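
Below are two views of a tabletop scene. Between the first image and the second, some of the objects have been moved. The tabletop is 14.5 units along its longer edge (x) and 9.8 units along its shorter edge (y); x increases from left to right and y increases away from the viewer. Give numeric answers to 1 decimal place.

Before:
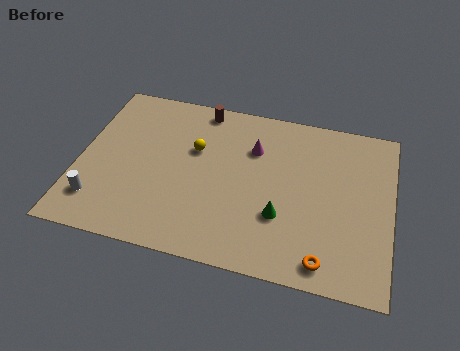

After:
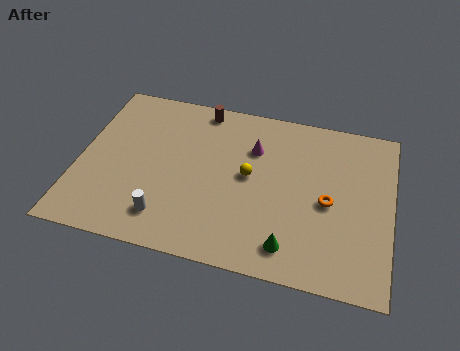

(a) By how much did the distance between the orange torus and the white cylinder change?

-2.8

The distance was about 10.5 in the first image and 7.7 in the second, so they moved 2.8 units closer together.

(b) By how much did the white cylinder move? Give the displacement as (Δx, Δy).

(3.2, -0.2)

From the two frames, the white cylinder sits at roughly (1.1, 2.1) before and (4.3, 1.9) after.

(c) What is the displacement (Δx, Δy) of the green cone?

(0.5, -1.6)

From the two frames, the green cone sits at roughly (9.5, 3.2) before and (10.0, 1.6) after.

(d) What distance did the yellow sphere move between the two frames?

2.8

From (5.3, 6.2) to (7.9, 5.2), the yellow sphere covered √(2.6² + 1.0²) ≈ 2.8 units.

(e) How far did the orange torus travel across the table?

3.3

The orange torus was near (11.6, 1.2) before and (11.6, 4.5) after, so it travelled √(0.0² + 3.3²) ≈ 3.3 units.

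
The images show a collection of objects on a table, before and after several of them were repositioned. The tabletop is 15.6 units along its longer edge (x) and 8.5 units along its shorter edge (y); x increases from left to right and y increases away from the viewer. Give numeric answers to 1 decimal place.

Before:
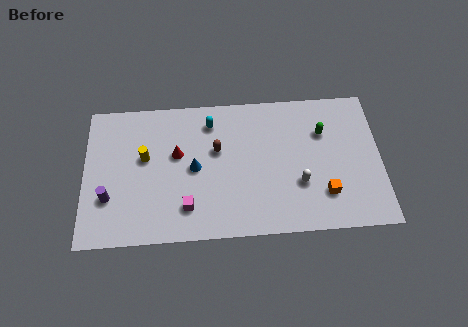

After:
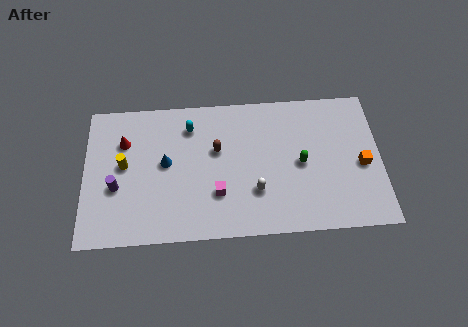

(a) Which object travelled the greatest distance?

the red cone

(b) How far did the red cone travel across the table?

2.9

The red cone was near (4.9, 5.1) before and (2.1, 6.0) after, so it travelled √(2.8² + 0.9²) ≈ 2.9 units.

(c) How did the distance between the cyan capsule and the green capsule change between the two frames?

+0.4

Before: roughly 6.0 units apart; after: 6.4. That's 0.4 units further apart.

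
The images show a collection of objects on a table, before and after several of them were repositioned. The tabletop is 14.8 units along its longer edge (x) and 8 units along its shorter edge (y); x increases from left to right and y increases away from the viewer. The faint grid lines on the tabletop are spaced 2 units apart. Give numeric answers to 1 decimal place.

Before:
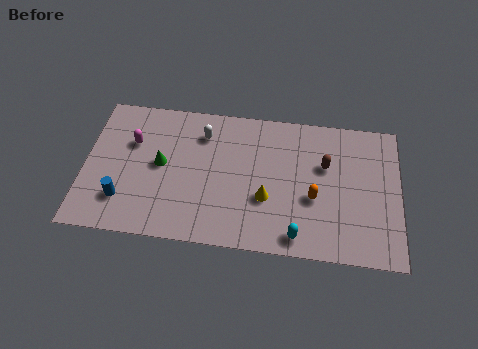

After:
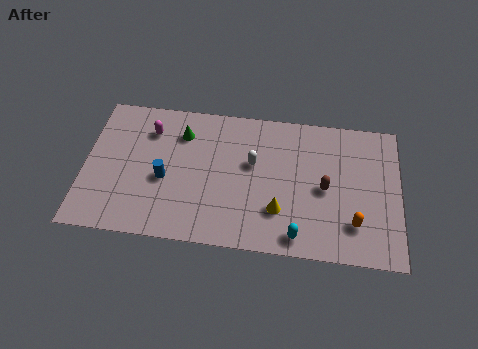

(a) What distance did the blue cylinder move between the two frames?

2.4

The blue cylinder was near (1.9, 2.0) before and (3.8, 3.4) after, so it travelled √(1.9² + 1.4²) ≈ 2.4 units.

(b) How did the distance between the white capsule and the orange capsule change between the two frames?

-0.5

Before: roughly 6.1 units apart; after: 5.6. That's 0.5 units closer together.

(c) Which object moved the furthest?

the white capsule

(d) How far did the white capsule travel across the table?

2.8

From (5.5, 6.2) to (7.9, 4.8), the white capsule covered √(2.4² + 1.4²) ≈ 2.8 units.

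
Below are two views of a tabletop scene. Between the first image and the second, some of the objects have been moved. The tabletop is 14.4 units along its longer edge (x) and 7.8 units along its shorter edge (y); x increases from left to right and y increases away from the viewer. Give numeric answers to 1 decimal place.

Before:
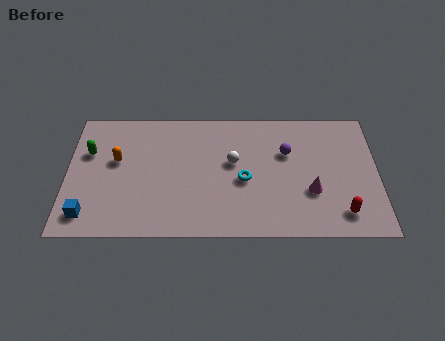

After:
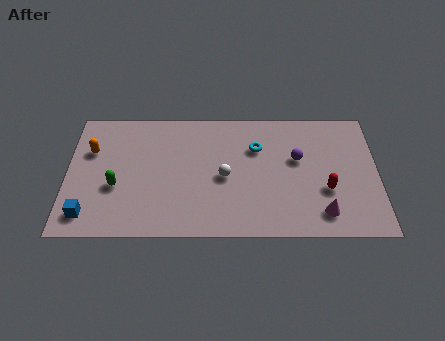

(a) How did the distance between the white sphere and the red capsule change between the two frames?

-1.1

Before: roughly 5.9 units apart; after: 4.8. That's 1.1 units closer together.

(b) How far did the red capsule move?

1.6

The red capsule moved from about (12.7, 1.4) to (12.0, 2.8), a distance of √(0.7² + 1.4²) ≈ 1.6.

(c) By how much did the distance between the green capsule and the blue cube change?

-1.7

They were about 3.8 units apart before and 2.1 after — 1.7 units closer together.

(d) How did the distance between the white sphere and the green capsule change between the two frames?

-1.7

The distance was about 6.7 in the first image and 5.0 in the second, so they moved 1.7 units closer together.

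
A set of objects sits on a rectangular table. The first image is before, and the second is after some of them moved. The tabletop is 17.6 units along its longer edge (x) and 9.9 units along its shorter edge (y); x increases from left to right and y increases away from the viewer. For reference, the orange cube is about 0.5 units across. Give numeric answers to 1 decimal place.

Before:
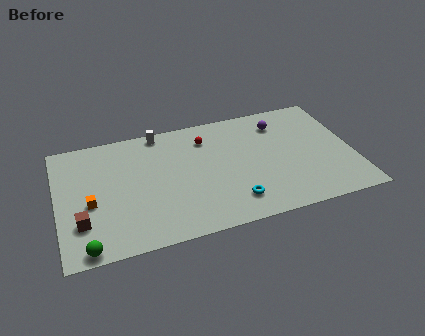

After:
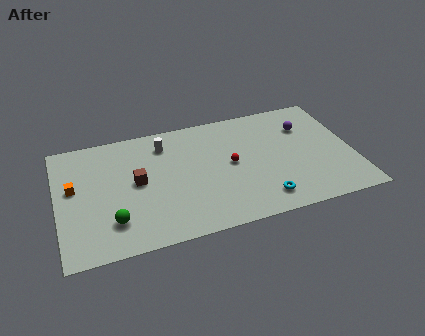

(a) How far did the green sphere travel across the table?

2.3

The green sphere moved from about (1.5, 0.8) to (3.1, 2.4), a distance of √(1.6² + 1.6²) ≈ 2.3.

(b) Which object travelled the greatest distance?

the brown cube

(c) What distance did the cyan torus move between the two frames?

1.7

The cyan torus was near (10.2, 2.0) before and (11.9, 1.7) after, so it travelled √(1.7² + 0.3²) ≈ 1.7 units.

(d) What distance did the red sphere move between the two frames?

2.9

The red sphere moved from about (9.0, 7.7) to (10.3, 5.1), a distance of √(1.3² + 2.6²) ≈ 2.9.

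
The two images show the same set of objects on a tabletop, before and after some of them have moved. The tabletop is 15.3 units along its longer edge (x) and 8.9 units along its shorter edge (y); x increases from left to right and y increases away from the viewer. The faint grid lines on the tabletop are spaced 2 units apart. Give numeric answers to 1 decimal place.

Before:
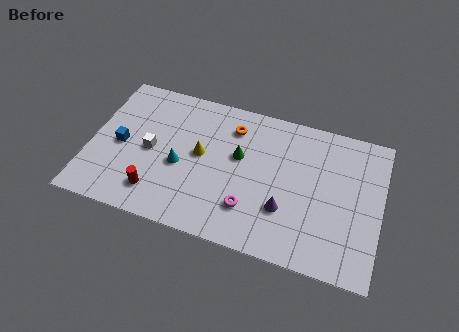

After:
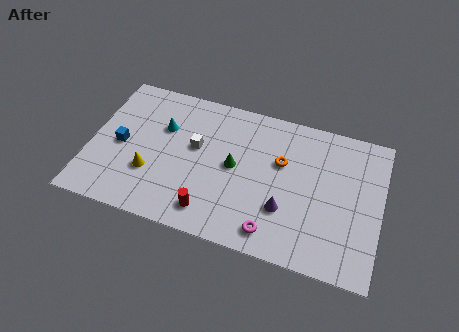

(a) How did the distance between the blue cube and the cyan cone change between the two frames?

-0.5

The distance was about 3.2 in the first image and 2.7 in the second, so they moved 0.5 units closer together.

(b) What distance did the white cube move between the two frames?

2.5

The white cube moved from about (3.2, 4.3) to (5.5, 5.2), a distance of √(2.3² + 0.9²) ≈ 2.5.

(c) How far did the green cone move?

0.7

From (7.8, 5.3) to (7.6, 4.6), the green cone covered √(0.2² + 0.7²) ≈ 0.7 units.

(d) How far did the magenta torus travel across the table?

1.6

The magenta torus was near (8.6, 2.3) before and (9.9, 1.3) after, so it travelled √(1.3² + 1.0²) ≈ 1.6 units.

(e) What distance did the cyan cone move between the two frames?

2.4

The cyan cone was near (4.8, 3.8) before and (3.7, 5.9) after, so it travelled √(1.1² + 2.1²) ≈ 2.4 units.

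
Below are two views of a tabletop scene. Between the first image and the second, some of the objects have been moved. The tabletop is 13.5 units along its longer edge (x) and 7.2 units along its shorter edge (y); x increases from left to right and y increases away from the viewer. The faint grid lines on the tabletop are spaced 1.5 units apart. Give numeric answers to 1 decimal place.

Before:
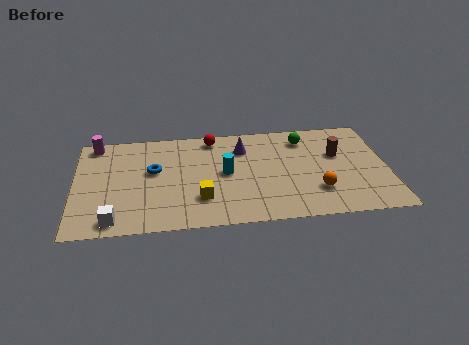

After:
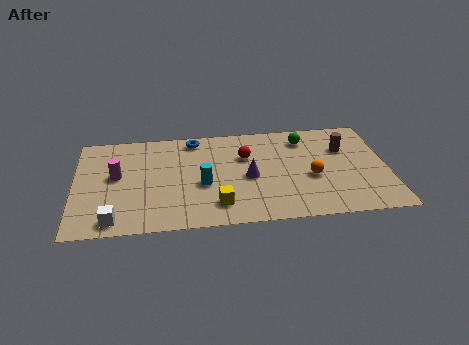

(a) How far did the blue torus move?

2.8

The blue torus moved from about (3.4, 4.2) to (5.2, 6.3), a distance of √(1.8² + 2.1²) ≈ 2.8.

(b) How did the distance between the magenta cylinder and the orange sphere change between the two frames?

-2.0

The distance was about 10.5 in the first image and 8.5 in the second, so they moved 2.0 units closer together.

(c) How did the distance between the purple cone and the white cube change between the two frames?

-0.9

They were about 7.2 units apart before and 6.3 after — 0.9 units closer together.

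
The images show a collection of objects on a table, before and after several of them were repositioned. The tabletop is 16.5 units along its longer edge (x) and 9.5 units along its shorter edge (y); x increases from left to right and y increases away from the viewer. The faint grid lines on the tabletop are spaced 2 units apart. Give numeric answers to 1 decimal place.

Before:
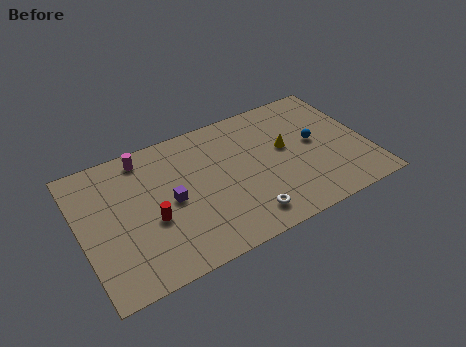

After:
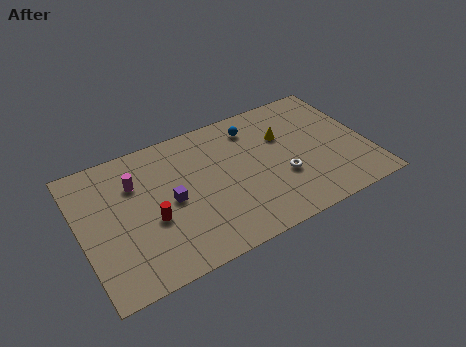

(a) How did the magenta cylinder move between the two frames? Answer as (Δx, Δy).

(-0.7, -1.6)

The magenta cylinder was at about (4.0, 8.3) and moved to about (3.3, 6.7).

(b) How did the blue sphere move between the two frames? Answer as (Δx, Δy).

(-3.3, 2.6)

The blue sphere started near (13.6, 5.1) and ended near (10.3, 7.7).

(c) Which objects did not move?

the purple cube and the red cylinder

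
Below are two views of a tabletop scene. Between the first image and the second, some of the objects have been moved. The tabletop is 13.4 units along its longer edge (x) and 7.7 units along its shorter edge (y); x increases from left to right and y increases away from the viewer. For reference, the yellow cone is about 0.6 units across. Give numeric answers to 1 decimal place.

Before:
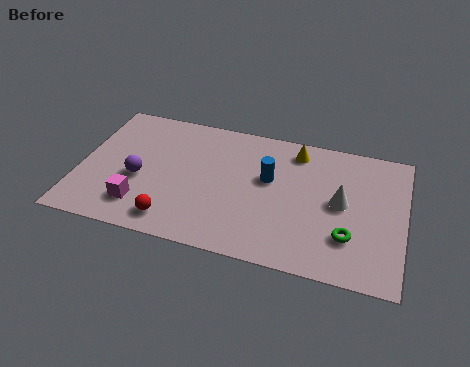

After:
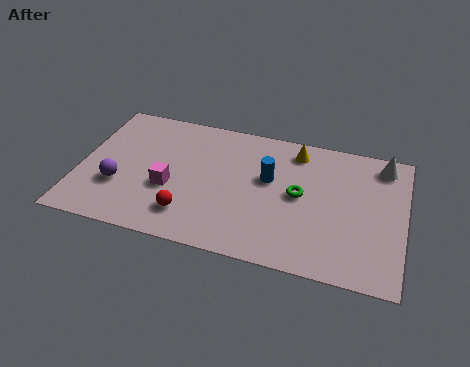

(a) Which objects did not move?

the blue cylinder and the yellow cone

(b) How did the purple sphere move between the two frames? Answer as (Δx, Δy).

(-0.8, -0.6)

The purple sphere started near (2.5, 3.2) and ended near (1.7, 2.6).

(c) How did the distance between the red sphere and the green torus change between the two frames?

-2.2

Before: roughly 7.2 units apart; after: 5.0. That's 2.2 units closer together.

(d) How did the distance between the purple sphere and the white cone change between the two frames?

+3.1

Before: roughly 8.3 units apart; after: 11.4. That's 3.1 units further apart.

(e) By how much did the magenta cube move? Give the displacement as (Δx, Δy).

(1.1, 1.3)

The magenta cube started near (2.7, 1.7) and ended near (3.8, 3.0).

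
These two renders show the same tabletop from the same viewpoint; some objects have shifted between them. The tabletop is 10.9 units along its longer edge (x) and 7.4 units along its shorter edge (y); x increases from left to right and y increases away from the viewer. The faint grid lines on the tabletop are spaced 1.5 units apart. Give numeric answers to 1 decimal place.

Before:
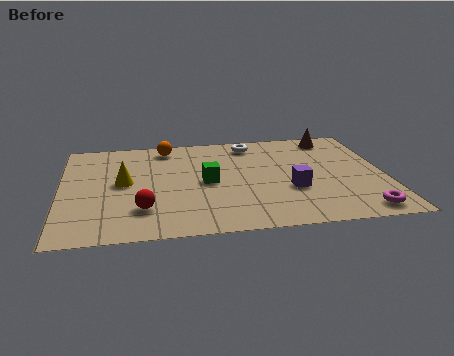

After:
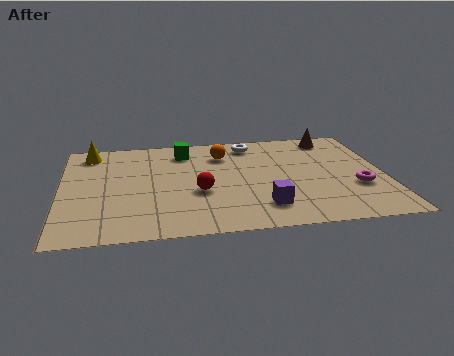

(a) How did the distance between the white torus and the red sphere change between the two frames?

-1.9

The distance was about 5.8 in the first image and 3.9 in the second, so they moved 1.9 units closer together.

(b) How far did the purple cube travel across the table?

1.5

The purple cube was near (7.7, 2.7) before and (6.7, 1.6) after, so it travelled √(1.0² + 1.1²) ≈ 1.5 units.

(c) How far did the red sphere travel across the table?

2.1

The red sphere moved from about (2.7, 1.9) to (4.6, 2.9), a distance of √(1.9² + 1.0²) ≈ 2.1.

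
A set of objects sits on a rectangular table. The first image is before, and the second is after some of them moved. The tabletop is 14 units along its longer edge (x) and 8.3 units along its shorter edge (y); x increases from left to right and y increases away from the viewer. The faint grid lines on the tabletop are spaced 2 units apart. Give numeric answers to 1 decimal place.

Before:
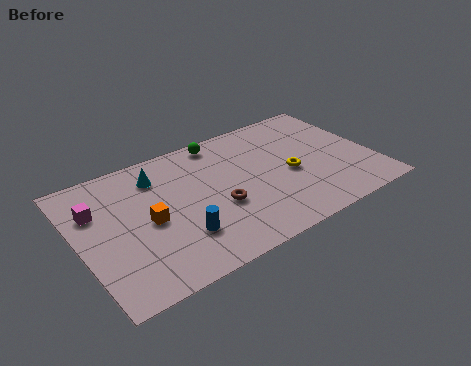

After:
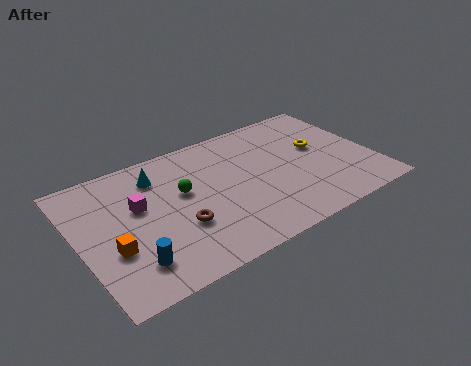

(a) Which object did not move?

the cyan cone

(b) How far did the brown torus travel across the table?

1.9

From (6.4, 3.2) to (4.5, 2.9), the brown torus covered √(1.9² + 0.3²) ≈ 1.9 units.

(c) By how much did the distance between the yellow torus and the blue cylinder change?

+4.2

The distance was about 5.8 in the first image and 10.0 in the second, so they moved 4.2 units further apart.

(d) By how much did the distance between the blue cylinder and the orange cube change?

-0.6

They were about 2.0 units apart before and 1.4 after — 0.6 units closer together.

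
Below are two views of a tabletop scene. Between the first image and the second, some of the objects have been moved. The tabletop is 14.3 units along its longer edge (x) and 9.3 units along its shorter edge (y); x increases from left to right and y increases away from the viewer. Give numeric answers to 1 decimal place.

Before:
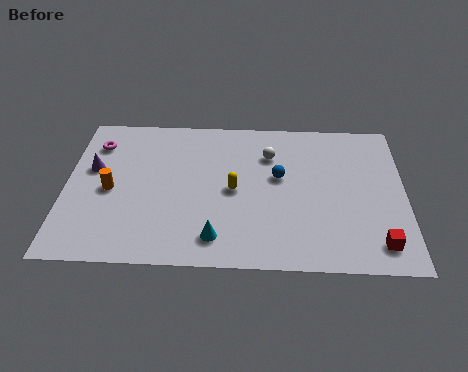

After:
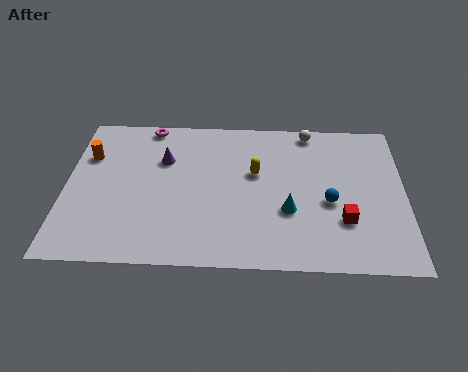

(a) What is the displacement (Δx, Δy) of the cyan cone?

(3.0, 1.7)

From the two frames, the cyan cone sits at roughly (6.4, 1.6) before and (9.4, 3.3) after.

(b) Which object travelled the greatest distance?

the cyan cone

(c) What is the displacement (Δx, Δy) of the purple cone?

(3.0, 0.7)

The purple cone started near (1.1, 5.6) and ended near (4.1, 6.3).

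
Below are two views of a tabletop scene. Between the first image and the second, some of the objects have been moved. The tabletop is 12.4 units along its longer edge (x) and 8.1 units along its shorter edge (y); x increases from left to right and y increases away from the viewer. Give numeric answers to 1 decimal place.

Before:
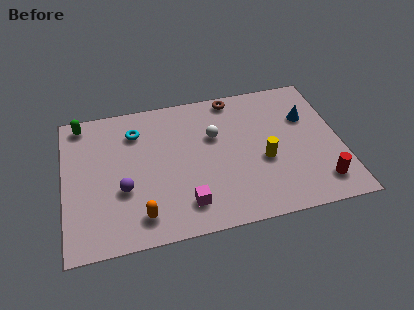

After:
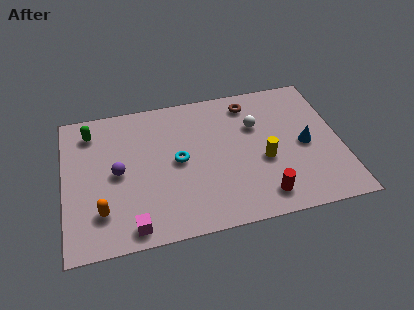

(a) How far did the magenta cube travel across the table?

2.5

From (5.3, 1.6) to (2.9, 0.9), the magenta cube covered √(2.4² + 0.7²) ≈ 2.5 units.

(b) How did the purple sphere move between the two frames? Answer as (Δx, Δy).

(-0.2, 1.0)

The purple sphere started near (2.6, 3.0) and ended near (2.4, 4.0).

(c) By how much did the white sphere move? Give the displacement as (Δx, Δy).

(1.9, 0.2)

The white sphere started near (6.8, 5.2) and ended near (8.7, 5.4).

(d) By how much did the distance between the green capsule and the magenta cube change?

-1.2

They were about 7.1 units apart before and 5.9 after — 1.2 units closer together.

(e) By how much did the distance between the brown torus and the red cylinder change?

-1.3

Before: roughly 6.8 units apart; after: 5.5. That's 1.3 units closer together.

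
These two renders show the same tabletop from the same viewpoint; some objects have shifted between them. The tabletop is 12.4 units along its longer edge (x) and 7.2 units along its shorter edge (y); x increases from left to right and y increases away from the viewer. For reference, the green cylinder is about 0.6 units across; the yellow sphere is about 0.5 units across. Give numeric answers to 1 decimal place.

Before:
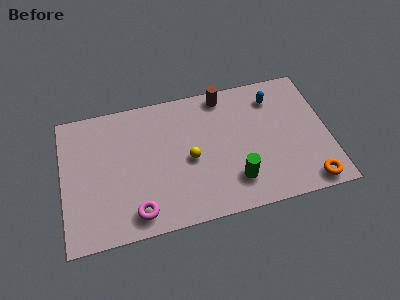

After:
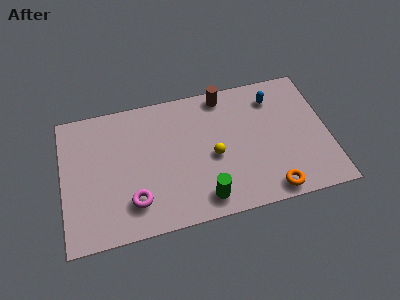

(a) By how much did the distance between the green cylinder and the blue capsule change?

+1.3

The distance was about 4.5 in the first image and 5.8 in the second, so they moved 1.3 units further apart.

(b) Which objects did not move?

the brown cylinder and the blue capsule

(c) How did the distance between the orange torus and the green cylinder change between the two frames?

-0.4

The distance was about 3.5 in the first image and 3.1 in the second, so they moved 0.4 units closer together.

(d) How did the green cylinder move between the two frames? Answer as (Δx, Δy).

(-1.5, -0.6)

From the two frames, the green cylinder sits at roughly (7.9, 1.7) before and (6.4, 1.1) after.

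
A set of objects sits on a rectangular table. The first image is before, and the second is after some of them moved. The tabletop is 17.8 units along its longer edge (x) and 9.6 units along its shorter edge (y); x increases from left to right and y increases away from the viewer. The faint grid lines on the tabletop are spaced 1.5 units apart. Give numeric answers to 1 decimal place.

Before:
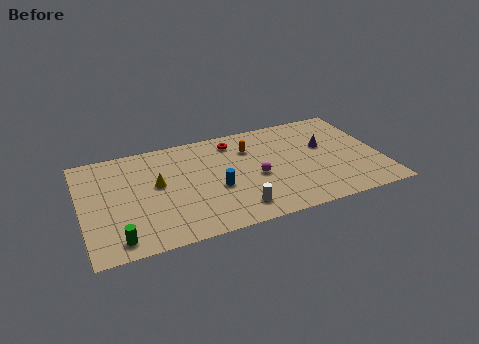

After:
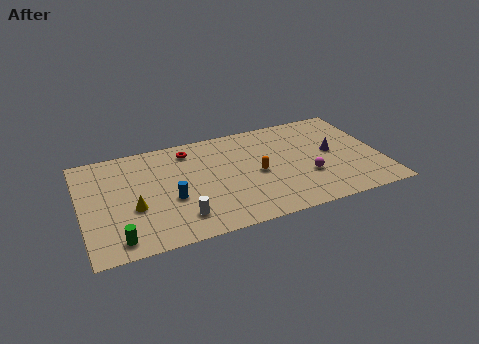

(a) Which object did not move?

the green cylinder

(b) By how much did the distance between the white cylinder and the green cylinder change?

-3.2

They were about 7.0 units apart before and 3.8 after — 3.2 units closer together.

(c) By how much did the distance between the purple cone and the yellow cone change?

+2.0

The distance was about 10.1 in the first image and 12.1 in the second, so they moved 2.0 units further apart.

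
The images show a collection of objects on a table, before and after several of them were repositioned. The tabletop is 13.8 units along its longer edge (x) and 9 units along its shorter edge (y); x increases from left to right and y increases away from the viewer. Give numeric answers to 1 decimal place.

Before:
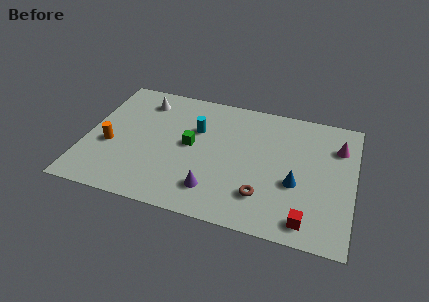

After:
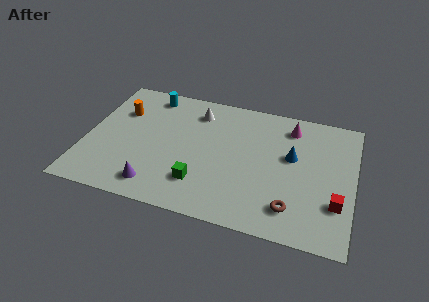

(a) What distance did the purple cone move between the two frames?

2.9

The purple cone was near (6.8, 1.9) before and (3.9, 1.4) after, so it travelled √(2.9² + 0.5²) ≈ 2.9 units.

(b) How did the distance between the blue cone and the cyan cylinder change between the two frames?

+2.2

The distance was about 5.8 in the first image and 8.0 in the second, so they moved 2.2 units further apart.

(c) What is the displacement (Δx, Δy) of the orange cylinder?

(0.3, 2.6)

The orange cylinder started near (1.3, 3.6) and ended near (1.6, 6.2).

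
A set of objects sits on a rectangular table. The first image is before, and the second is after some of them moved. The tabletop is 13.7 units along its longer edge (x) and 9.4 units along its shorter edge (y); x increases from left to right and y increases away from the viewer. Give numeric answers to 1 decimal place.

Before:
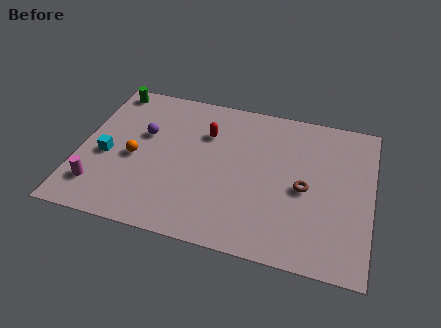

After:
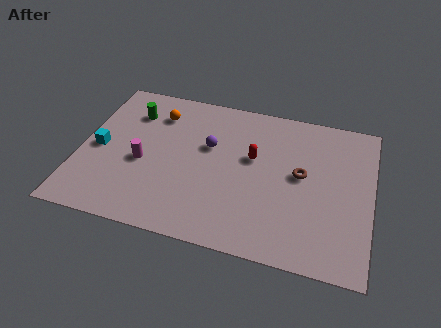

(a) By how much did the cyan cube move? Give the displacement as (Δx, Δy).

(-0.4, 0.4)

The cyan cube started near (1.3, 4.0) and ended near (0.9, 4.4).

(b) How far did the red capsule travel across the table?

2.5

The red capsule moved from about (5.8, 6.6) to (8.1, 5.6), a distance of √(2.3² + 1.0²) ≈ 2.5.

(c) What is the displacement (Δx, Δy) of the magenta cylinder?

(1.9, 2.0)

The magenta cylinder was at about (1.1, 2.0) and moved to about (3.0, 4.0).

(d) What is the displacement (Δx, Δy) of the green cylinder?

(1.2, -1.3)

The green cylinder started near (1.0, 8.4) and ended near (2.2, 7.1).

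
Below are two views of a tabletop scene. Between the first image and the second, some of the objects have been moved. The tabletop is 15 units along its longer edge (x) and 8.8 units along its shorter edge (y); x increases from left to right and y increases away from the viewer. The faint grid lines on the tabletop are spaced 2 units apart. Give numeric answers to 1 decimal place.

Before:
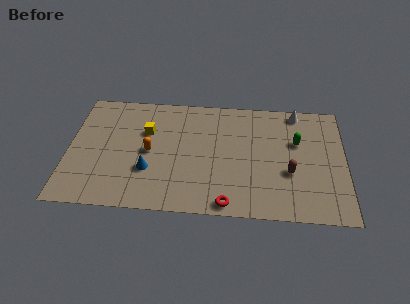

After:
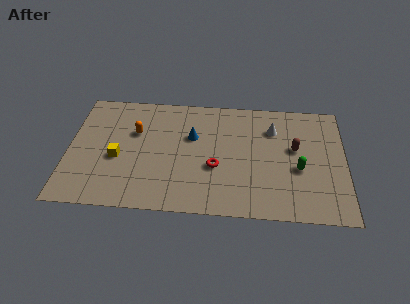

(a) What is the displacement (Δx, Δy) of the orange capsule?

(-0.8, 1.4)

The orange capsule was at about (4.4, 4.3) and moved to about (3.6, 5.7).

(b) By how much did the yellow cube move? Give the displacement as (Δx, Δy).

(-1.5, -2.1)

From the two frames, the yellow cube sits at roughly (4.2, 5.8) before and (2.7, 3.7) after.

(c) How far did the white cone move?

1.9

The white cone was near (12.4, 7.9) before and (11.1, 6.5) after, so it travelled √(1.3² + 1.4²) ≈ 1.9 units.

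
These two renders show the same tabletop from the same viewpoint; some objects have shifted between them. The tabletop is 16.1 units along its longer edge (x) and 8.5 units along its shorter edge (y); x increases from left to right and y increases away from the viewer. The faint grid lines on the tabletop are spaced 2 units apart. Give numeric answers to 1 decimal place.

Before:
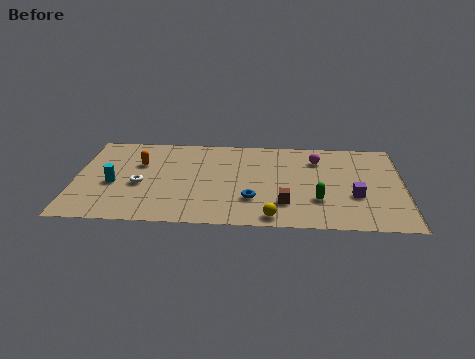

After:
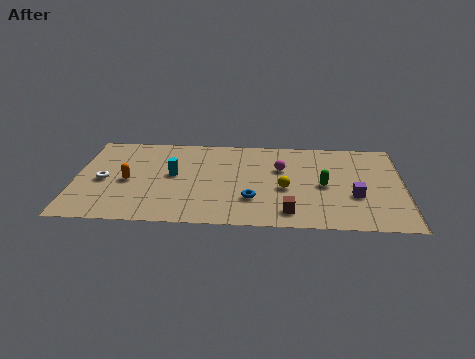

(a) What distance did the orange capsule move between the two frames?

1.8

From (3.1, 5.6) to (2.6, 3.9), the orange capsule covered √(0.5² + 1.7²) ≈ 1.8 units.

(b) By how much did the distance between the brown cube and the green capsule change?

+1.5

They were about 1.6 units apart before and 3.1 after — 1.5 units further apart.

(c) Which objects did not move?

the purple cube and the blue torus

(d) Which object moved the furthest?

the cyan cylinder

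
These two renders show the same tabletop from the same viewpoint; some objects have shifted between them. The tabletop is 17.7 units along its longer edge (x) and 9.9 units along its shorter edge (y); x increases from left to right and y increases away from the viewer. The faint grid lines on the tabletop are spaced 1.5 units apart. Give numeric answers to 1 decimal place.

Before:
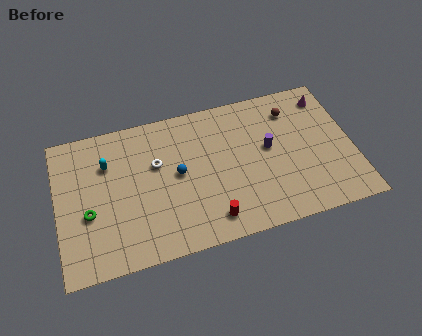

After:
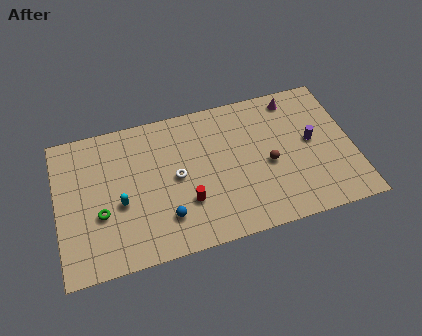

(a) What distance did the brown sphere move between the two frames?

3.8

The brown sphere was near (14.3, 7.8) before and (12.6, 4.4) after, so it travelled √(1.7² + 3.4²) ≈ 3.8 units.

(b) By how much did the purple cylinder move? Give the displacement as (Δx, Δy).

(2.6, -0.2)

The purple cylinder was at about (12.7, 5.5) and moved to about (15.3, 5.3).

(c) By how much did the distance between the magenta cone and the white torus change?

-2.5

Before: roughly 10.7 units apart; after: 8.2. That's 2.5 units closer together.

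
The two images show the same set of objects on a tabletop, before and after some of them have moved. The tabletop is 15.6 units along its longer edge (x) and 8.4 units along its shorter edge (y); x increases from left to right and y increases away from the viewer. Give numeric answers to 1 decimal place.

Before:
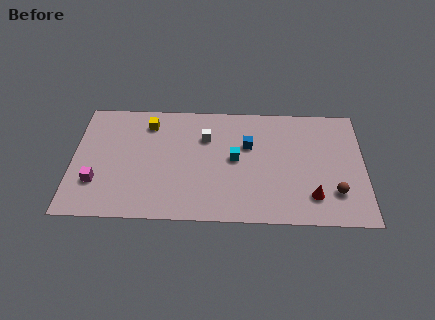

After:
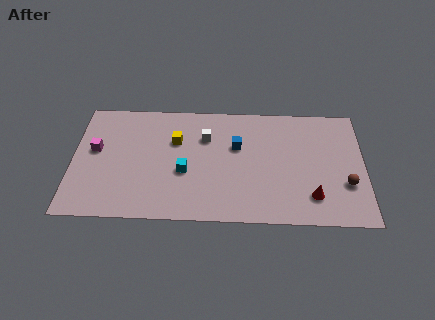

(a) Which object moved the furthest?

the cyan cube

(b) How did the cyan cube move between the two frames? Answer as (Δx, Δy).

(-2.7, -1.0)

The cyan cube was at about (8.7, 4.4) and moved to about (6.0, 3.4).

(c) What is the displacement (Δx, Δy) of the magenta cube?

(-0.1, 2.3)

The magenta cube started near (1.3, 2.5) and ended near (1.2, 4.8).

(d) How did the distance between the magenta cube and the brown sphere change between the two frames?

+0.8

They were about 12.7 units apart before and 13.5 after — 0.8 units further apart.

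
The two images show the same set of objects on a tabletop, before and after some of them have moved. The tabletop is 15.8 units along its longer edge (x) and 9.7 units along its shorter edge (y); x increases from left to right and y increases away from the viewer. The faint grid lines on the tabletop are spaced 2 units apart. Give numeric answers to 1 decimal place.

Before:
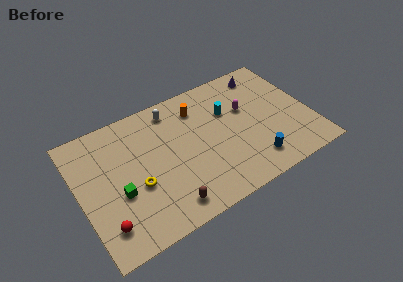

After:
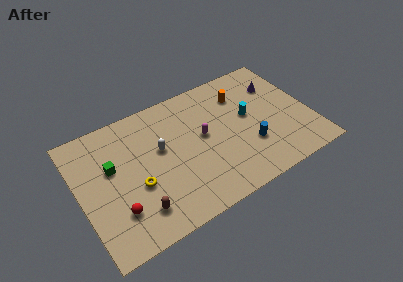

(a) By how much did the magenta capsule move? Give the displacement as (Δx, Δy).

(-3.1, -0.7)

The magenta capsule started near (11.6, 6.0) and ended near (8.5, 5.3).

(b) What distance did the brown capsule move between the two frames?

2.0

From (5.4, 1.4) to (3.5, 2.0), the brown capsule covered √(1.9² + 0.6²) ≈ 2.0 units.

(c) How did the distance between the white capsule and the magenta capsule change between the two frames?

-2.4

Before: roughly 5.3 units apart; after: 2.9. That's 2.4 units closer together.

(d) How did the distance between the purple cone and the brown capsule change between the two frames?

+1.1

The distance was about 10.5 in the first image and 11.6 in the second, so they moved 1.1 units further apart.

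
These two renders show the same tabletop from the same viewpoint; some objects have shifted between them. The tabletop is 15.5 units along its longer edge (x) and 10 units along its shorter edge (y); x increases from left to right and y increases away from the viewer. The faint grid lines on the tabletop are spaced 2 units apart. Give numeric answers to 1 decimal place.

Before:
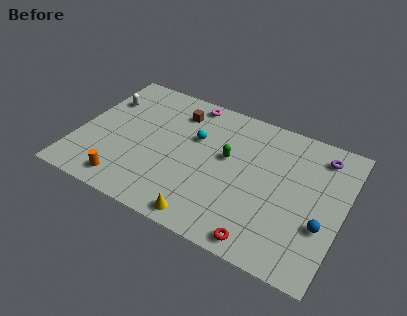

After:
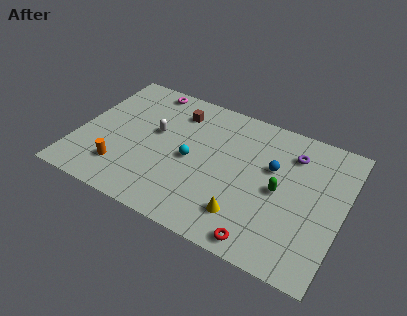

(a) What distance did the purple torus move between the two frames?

1.7

From (13.9, 8.3) to (12.3, 7.7), the purple torus covered √(1.6² + 0.6²) ≈ 1.7 units.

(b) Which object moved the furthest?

the blue sphere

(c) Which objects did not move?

the brown cube and the red torus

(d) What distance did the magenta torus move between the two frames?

2.6

The magenta torus moved from about (6.0, 9.0) to (3.4, 9.0), a distance of √(2.6² + 0.0²) ≈ 2.6.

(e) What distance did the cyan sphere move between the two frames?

1.7

From (6.7, 6.4) to (6.7, 4.7), the cyan sphere covered √(0.0² + 1.7²) ≈ 1.7 units.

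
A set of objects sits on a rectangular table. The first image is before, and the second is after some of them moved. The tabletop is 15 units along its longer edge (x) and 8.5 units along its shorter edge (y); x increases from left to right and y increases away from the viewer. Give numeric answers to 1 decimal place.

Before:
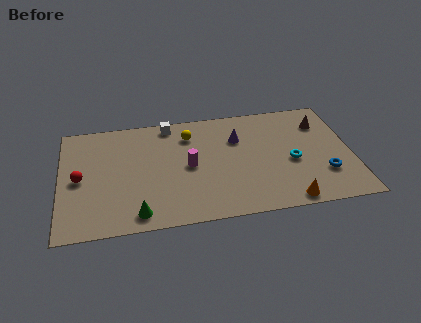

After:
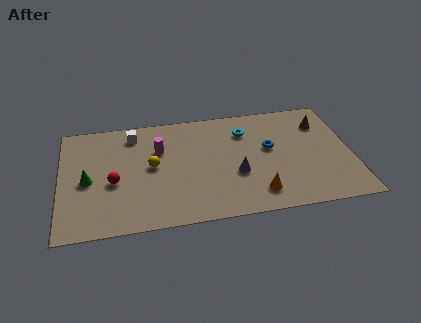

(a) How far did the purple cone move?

2.7

From (9.2, 5.9) to (9.0, 3.2), the purple cone covered √(0.2² + 2.7²) ≈ 2.7 units.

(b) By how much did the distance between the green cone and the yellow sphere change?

-2.8

Before: roughly 6.2 units apart; after: 3.4. That's 2.8 units closer together.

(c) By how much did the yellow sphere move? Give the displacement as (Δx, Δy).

(-2.0, -2.1)

The yellow sphere was at about (6.7, 6.6) and moved to about (4.7, 4.5).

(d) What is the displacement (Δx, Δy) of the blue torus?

(-2.7, 2.4)

The blue torus was at about (13.5, 2.5) and moved to about (10.8, 4.9).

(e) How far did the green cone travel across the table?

3.8

From (3.9, 1.1) to (1.4, 3.9), the green cone covered √(2.5² + 2.8²) ≈ 3.8 units.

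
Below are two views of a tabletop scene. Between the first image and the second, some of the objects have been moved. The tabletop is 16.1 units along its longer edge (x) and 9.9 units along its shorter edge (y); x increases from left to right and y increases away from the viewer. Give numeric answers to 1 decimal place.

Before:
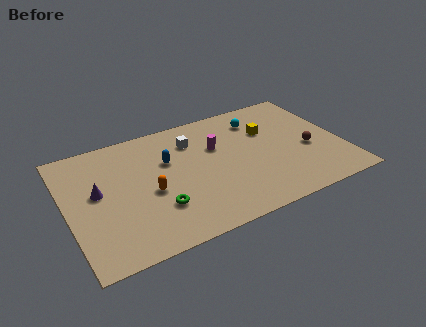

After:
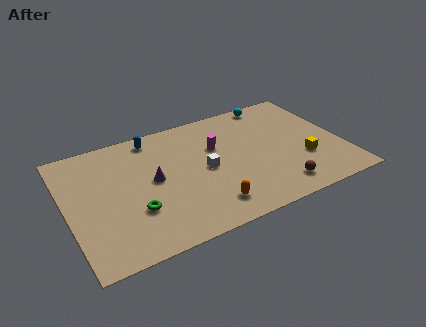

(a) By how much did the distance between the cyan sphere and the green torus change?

+2.5

They were about 8.2 units apart before and 10.7 after — 2.5 units further apart.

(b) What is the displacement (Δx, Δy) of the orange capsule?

(3.1, -2.5)

The orange capsule was at about (4.7, 4.3) and moved to about (7.8, 1.8).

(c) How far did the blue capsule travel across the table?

2.4

From (6.0, 6.4) to (5.4, 8.7), the blue capsule covered √(0.6² + 2.3²) ≈ 2.4 units.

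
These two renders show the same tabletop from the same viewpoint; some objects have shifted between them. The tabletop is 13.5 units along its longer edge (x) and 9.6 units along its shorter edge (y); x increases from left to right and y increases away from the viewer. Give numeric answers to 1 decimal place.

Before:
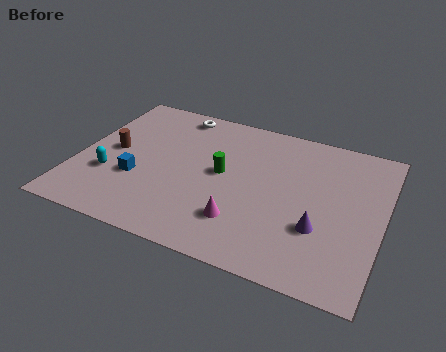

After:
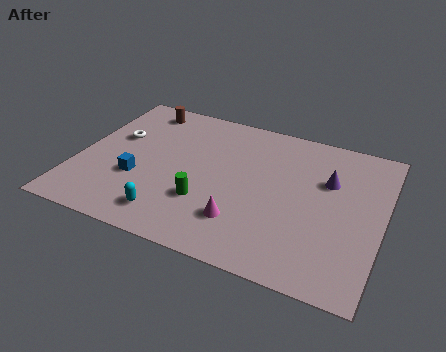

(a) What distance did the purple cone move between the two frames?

3.1

The purple cone moved from about (10.9, 3.2) to (11.0, 6.3), a distance of √(0.1² + 3.1²) ≈ 3.1.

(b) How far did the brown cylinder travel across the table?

3.5

From (1.5, 4.9) to (2.3, 8.3), the brown cylinder covered √(0.8² + 3.4²) ≈ 3.5 units.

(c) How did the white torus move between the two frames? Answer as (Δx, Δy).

(-2.4, -2.6)

From the two frames, the white torus sits at roughly (3.9, 8.5) before and (1.5, 5.9) after.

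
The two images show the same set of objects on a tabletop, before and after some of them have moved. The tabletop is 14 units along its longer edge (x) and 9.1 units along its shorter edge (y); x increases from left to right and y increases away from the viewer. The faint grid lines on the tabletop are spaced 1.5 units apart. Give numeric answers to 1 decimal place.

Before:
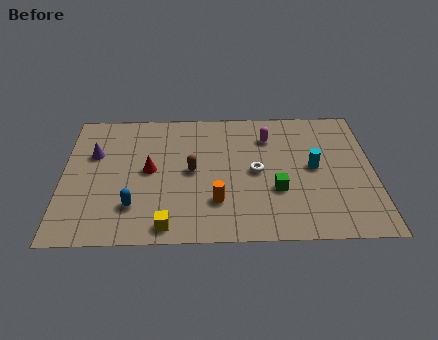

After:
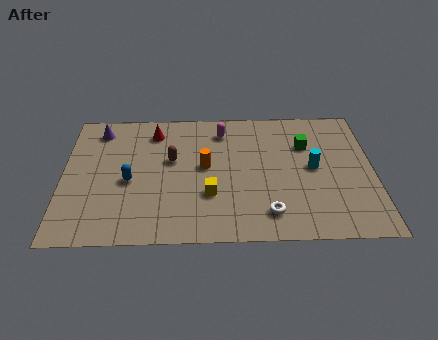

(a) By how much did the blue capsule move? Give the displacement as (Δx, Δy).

(-0.2, 1.7)

From the two frames, the blue capsule sits at roughly (3.2, 2.3) before and (3.0, 4.0) after.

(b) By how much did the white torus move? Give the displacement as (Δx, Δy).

(0.5, -2.8)

From the two frames, the white torus sits at roughly (8.7, 4.5) before and (9.2, 1.7) after.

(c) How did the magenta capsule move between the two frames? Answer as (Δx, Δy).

(-2.1, 0.5)

The magenta capsule started near (9.3, 6.9) and ended near (7.2, 7.4).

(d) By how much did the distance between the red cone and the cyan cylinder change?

+0.3

They were about 7.4 units apart before and 7.7 after — 0.3 units further apart.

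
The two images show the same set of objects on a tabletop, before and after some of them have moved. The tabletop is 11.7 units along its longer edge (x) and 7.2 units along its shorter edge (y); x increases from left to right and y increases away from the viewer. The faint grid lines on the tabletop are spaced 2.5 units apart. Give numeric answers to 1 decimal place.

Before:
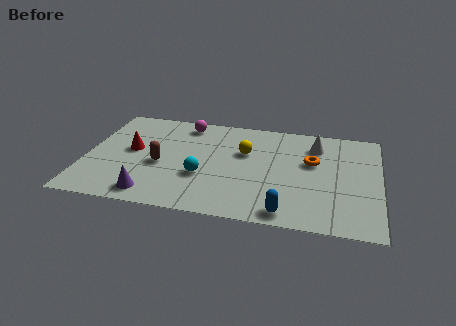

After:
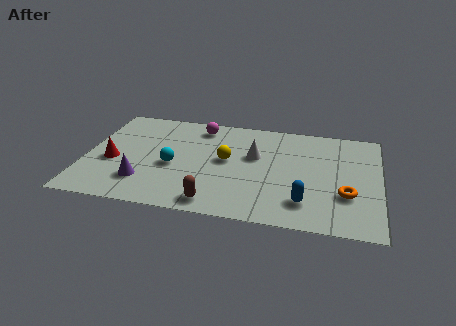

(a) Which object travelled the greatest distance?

the brown capsule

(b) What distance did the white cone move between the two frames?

2.7

From (9.1, 5.6) to (6.7, 4.4), the white cone covered √(2.4² + 1.2²) ≈ 2.7 units.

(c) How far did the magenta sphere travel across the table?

0.6

The magenta sphere moved from about (3.8, 6.2) to (4.4, 6.1), a distance of √(0.6² + 0.1²) ≈ 0.6.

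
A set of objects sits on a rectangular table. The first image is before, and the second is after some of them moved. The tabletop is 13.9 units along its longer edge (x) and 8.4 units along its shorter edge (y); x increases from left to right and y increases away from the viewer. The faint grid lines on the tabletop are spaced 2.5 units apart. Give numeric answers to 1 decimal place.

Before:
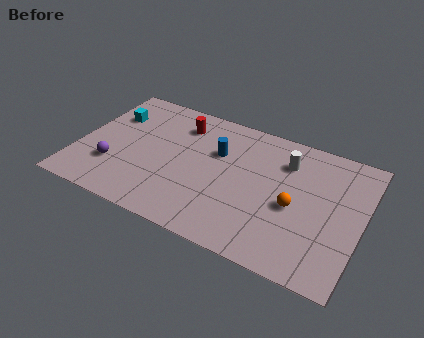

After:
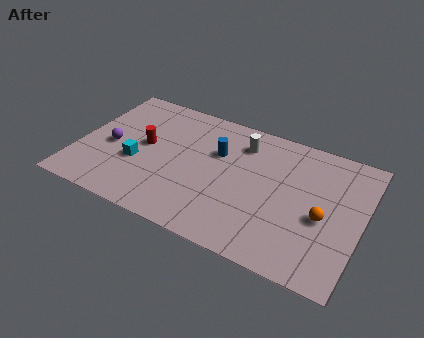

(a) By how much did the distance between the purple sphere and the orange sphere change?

+1.6

They were about 8.9 units apart before and 10.5 after — 1.6 units further apart.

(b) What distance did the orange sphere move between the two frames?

1.4

The orange sphere moved from about (10.7, 3.7) to (12.1, 3.6), a distance of √(1.4² + 0.1²) ≈ 1.4.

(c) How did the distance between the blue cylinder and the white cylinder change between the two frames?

-1.8

The distance was about 3.4 in the first image and 1.6 in the second, so they moved 1.8 units closer together.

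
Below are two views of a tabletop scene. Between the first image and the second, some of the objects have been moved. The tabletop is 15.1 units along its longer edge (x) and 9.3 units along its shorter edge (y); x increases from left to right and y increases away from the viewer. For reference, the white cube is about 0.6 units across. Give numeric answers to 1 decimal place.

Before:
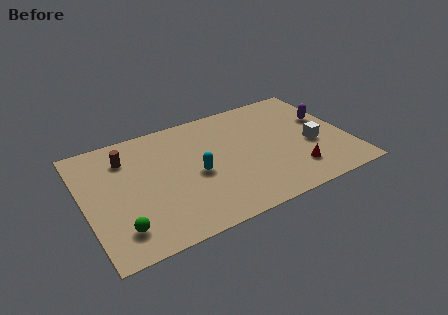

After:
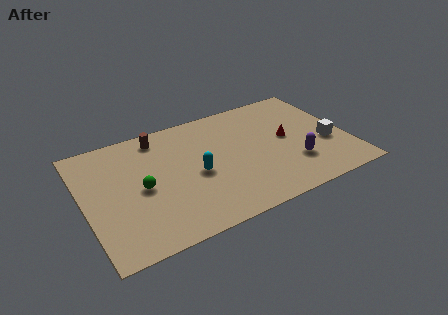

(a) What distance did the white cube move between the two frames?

0.9

The white cube was near (13.0, 3.8) before and (13.9, 3.6) after, so it travelled √(0.9² + 0.2²) ≈ 0.9 units.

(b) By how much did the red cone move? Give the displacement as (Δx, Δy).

(0.0, 2.8)

The red cone started near (11.7, 2.1) and ended near (11.7, 4.9).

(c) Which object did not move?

the cyan capsule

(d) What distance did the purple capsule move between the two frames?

3.8

From (14.1, 5.7) to (11.8, 2.7), the purple capsule covered √(2.3² + 3.0²) ≈ 3.8 units.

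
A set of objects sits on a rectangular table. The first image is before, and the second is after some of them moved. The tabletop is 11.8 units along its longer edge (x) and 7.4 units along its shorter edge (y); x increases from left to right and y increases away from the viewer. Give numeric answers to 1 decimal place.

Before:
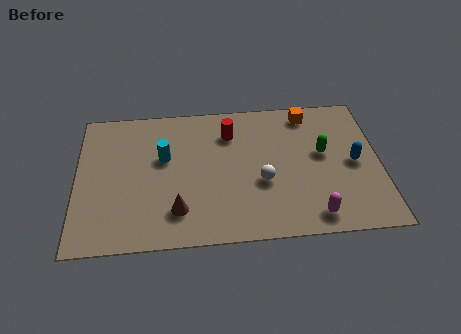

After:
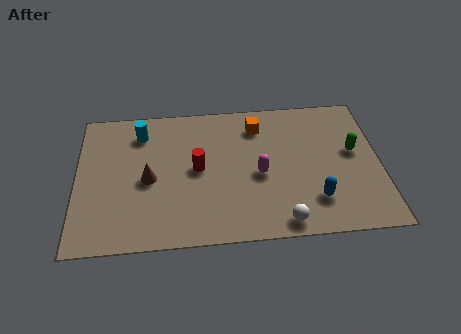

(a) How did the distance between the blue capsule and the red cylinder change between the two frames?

-0.3

Before: roughly 5.2 units apart; after: 4.9. That's 0.3 units closer together.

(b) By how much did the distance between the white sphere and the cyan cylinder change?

+3.3

Before: roughly 4.1 units apart; after: 7.4. That's 3.3 units further apart.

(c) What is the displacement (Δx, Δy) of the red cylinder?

(-1.3, -1.8)

The red cylinder started near (6.0, 5.6) and ended near (4.7, 3.8).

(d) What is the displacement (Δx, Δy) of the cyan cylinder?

(-0.9, 1.4)

The cyan cylinder was at about (3.4, 4.5) and moved to about (2.5, 5.9).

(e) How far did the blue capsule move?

2.4

The blue capsule moved from about (10.8, 3.6) to (9.2, 1.8), a distance of √(1.6² + 1.8²) ≈ 2.4.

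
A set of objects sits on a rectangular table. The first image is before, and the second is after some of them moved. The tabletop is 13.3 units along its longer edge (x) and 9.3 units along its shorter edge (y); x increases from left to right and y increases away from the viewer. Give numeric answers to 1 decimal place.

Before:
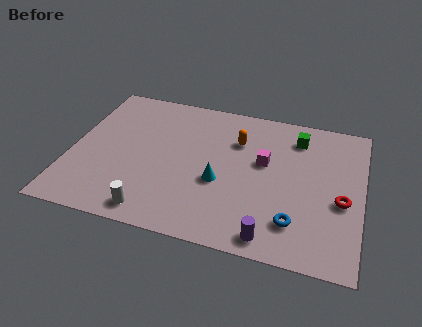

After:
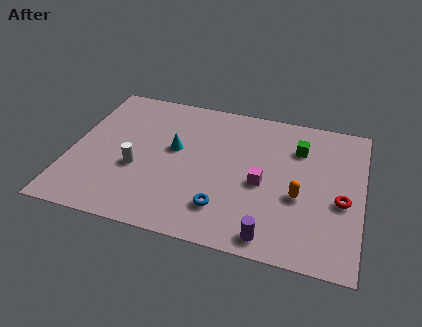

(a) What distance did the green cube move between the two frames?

0.7

The green cube moved from about (10.2, 7.5) to (10.3, 6.8), a distance of √(0.1² + 0.7²) ≈ 0.7.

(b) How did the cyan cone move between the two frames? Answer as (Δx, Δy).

(-2.2, 1.6)

The cyan cone started near (6.9, 3.7) and ended near (4.7, 5.3).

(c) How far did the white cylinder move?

2.7

From (4.1, 1.1) to (3.1, 3.6), the white cylinder covered √(1.0² + 2.5²) ≈ 2.7 units.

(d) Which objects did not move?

the purple cylinder and the red torus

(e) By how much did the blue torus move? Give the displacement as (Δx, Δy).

(-3.2, 0.0)

The blue torus started near (10.4, 2.1) and ended near (7.2, 2.1).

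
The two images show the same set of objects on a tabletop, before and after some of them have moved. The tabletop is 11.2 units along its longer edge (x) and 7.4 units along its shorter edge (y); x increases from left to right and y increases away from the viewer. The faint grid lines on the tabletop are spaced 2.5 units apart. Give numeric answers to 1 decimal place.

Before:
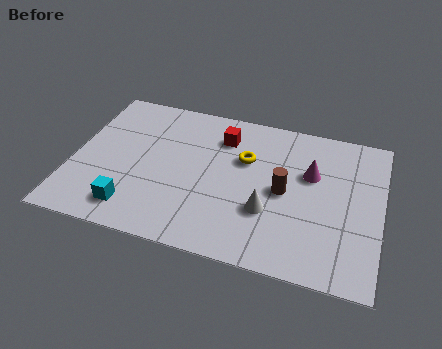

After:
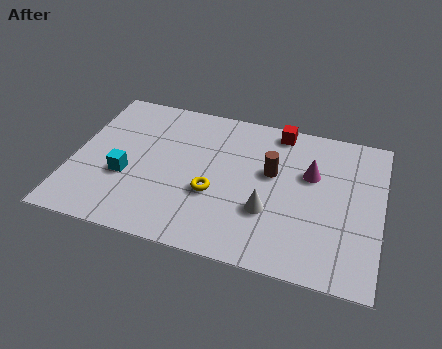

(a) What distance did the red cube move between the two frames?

2.2

From (5.3, 5.7) to (7.3, 6.6), the red cube covered √(2.0² + 0.9²) ≈ 2.2 units.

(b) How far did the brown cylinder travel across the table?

0.9

The brown cylinder was near (7.7, 3.6) before and (7.2, 4.4) after, so it travelled √(0.5² + 0.8²) ≈ 0.9 units.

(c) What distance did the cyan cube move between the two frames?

1.6

From (2.4, 1.3) to (2.0, 2.8), the cyan cube covered √(0.4² + 1.5²) ≈ 1.6 units.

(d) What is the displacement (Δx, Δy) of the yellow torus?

(-1.0, -2.0)

From the two frames, the yellow torus sits at roughly (6.2, 4.8) before and (5.2, 2.8) after.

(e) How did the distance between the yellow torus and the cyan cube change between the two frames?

-2.0

The distance was about 5.2 in the first image and 3.2 in the second, so they moved 2.0 units closer together.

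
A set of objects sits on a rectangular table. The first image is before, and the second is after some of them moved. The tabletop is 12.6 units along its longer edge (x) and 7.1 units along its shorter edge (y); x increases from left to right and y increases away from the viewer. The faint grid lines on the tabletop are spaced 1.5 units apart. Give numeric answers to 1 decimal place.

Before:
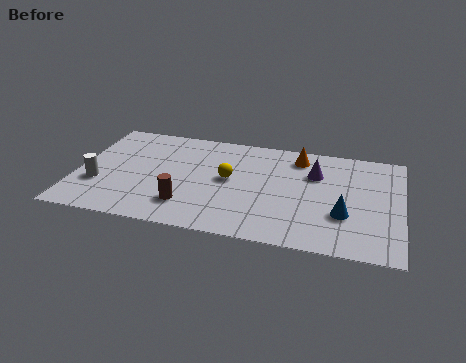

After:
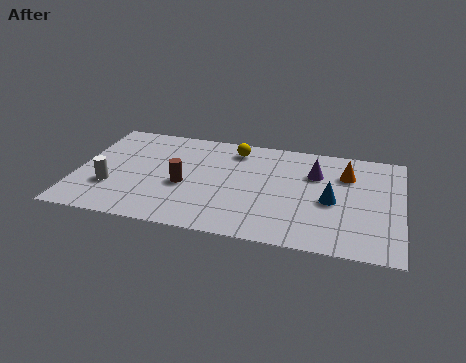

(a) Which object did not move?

the purple cone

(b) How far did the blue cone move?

0.9

The blue cone moved from about (10.4, 2.4) to (9.9, 3.2), a distance of √(0.5² + 0.8²) ≈ 0.9.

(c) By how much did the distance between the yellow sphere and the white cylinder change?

+0.6

The distance was about 5.2 in the first image and 5.8 in the second, so they moved 0.6 units further apart.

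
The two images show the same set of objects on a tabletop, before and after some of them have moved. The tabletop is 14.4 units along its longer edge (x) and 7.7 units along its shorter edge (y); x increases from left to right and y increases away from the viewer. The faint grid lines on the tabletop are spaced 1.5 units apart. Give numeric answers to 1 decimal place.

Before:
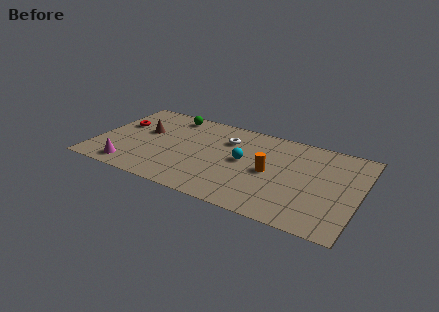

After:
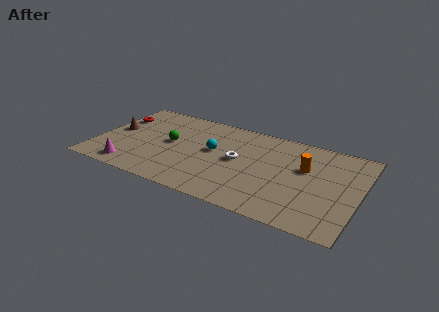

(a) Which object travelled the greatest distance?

the green sphere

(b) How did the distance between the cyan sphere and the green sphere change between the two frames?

-2.7

They were about 5.1 units apart before and 2.4 after — 2.7 units closer together.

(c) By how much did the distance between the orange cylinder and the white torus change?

+0.5

The distance was about 3.2 in the first image and 3.7 in the second, so they moved 0.5 units further apart.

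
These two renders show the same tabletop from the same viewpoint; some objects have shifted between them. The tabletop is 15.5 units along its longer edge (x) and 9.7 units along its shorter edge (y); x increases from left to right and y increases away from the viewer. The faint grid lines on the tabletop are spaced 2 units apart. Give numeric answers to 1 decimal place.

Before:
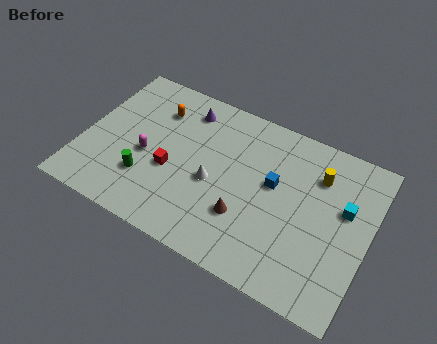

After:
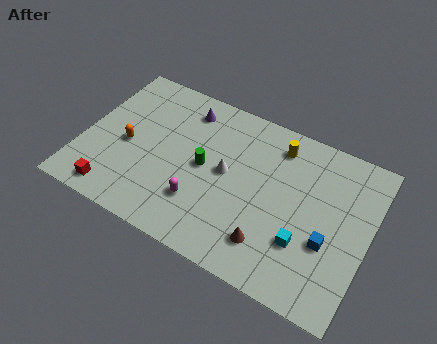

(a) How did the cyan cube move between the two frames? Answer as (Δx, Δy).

(-1.8, -2.9)

The cyan cube started near (14.1, 5.9) and ended near (12.3, 3.0).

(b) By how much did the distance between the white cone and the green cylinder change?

-2.6

Before: roughly 3.8 units apart; after: 1.2. That's 2.6 units closer together.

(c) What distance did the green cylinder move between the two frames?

3.6

From (3.7, 2.8) to (6.6, 4.9), the green cylinder covered √(2.9² + 2.1²) ≈ 3.6 units.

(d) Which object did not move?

the purple cone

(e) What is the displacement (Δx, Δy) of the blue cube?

(3.2, -2.0)

The blue cube started near (10.3, 5.6) and ended near (13.5, 3.6).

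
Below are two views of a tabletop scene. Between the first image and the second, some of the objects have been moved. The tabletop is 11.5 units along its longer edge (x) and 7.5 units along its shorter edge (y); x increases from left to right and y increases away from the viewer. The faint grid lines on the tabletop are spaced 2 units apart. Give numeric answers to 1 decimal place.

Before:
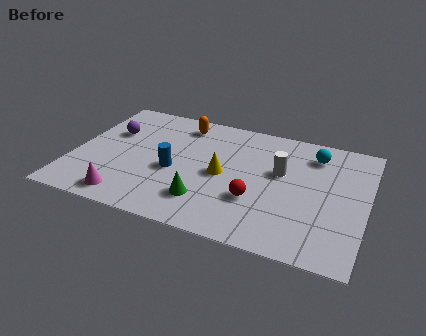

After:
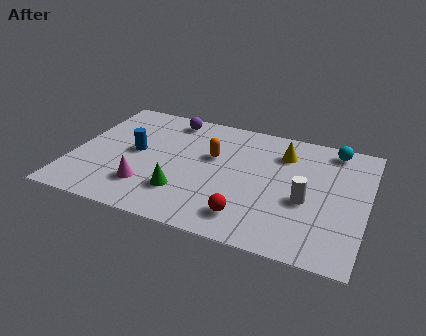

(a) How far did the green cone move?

0.9

From (5.4, 1.8) to (4.5, 2.0), the green cone covered √(0.9² + 0.2²) ≈ 0.9 units.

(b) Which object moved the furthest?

the yellow cone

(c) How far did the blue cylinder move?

1.7

The blue cylinder was near (4.0, 3.2) before and (2.4, 3.9) after, so it travelled √(1.6² + 0.7²) ≈ 1.7 units.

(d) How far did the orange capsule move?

2.2

From (4.0, 6.3) to (5.4, 4.6), the orange capsule covered √(1.4² + 1.7²) ≈ 2.2 units.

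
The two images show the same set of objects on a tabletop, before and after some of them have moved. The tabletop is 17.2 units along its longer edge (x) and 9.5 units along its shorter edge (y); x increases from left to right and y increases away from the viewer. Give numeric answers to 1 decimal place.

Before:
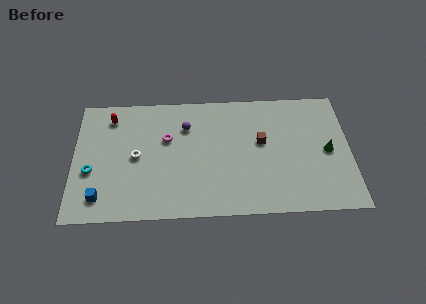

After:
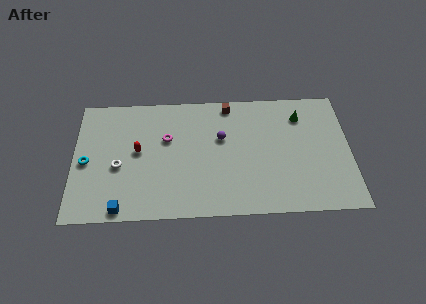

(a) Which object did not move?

the magenta torus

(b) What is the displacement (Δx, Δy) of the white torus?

(-1.1, -0.7)

The white torus was at about (3.9, 4.7) and moved to about (2.8, 4.0).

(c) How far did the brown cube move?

3.6

The brown cube moved from about (11.7, 5.5) to (9.7, 8.5), a distance of √(2.0² + 3.0²) ≈ 3.6.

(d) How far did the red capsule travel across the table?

3.2

The red capsule was near (2.3, 7.8) before and (4.0, 5.1) after, so it travelled √(1.7² + 2.7²) ≈ 3.2 units.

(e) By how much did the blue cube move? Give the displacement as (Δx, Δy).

(1.3, -0.9)

The blue cube was at about (1.7, 1.7) and moved to about (3.0, 0.8).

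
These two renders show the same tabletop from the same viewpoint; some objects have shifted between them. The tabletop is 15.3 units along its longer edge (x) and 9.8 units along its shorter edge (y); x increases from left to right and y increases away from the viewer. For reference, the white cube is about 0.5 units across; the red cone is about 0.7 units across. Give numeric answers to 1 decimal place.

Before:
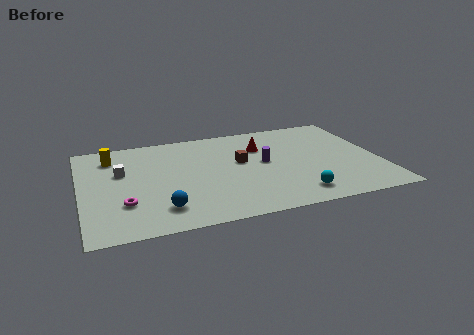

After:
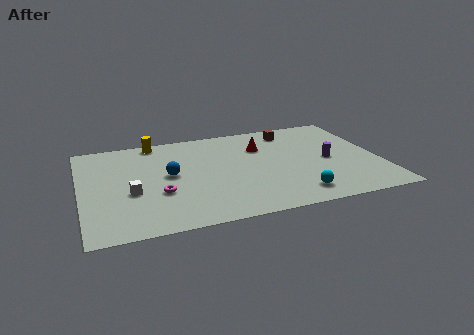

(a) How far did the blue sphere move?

3.3

The blue sphere moved from about (3.9, 2.0) to (4.5, 5.2), a distance of √(0.6² + 3.2²) ≈ 3.3.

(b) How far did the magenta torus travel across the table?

1.9

The magenta torus moved from about (2.1, 2.9) to (3.9, 3.5), a distance of √(1.8² + 0.6²) ≈ 1.9.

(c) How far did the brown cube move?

3.9

The brown cube was near (8.2, 5.6) before and (11.1, 8.2) after, so it travelled √(2.9² + 2.6²) ≈ 3.9 units.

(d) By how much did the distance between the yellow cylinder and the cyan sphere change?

-1.0

They were about 10.9 units apart before and 9.9 after — 1.0 units closer together.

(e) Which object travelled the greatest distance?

the brown cube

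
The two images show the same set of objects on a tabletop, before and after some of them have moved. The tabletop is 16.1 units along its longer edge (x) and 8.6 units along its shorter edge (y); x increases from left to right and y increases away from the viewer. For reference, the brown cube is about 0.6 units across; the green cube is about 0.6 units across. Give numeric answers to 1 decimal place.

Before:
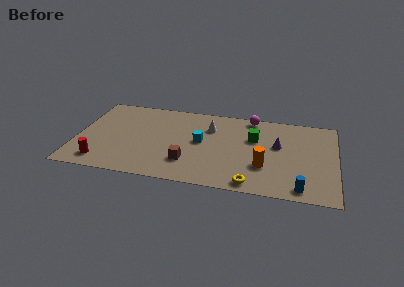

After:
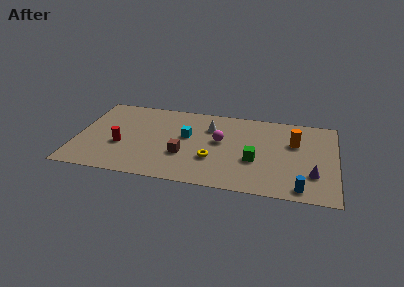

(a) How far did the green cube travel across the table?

2.3

From (11.0, 5.6) to (11.1, 3.3), the green cube covered √(0.1² + 2.3²) ≈ 2.3 units.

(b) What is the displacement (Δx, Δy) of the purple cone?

(2.2, -2.6)

The purple cone was at about (12.5, 5.1) and moved to about (14.7, 2.5).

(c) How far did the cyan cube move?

1.0

The cyan cube was near (7.7, 4.6) before and (6.8, 5.0) after, so it travelled √(0.9² + 0.4²) ≈ 1.0 units.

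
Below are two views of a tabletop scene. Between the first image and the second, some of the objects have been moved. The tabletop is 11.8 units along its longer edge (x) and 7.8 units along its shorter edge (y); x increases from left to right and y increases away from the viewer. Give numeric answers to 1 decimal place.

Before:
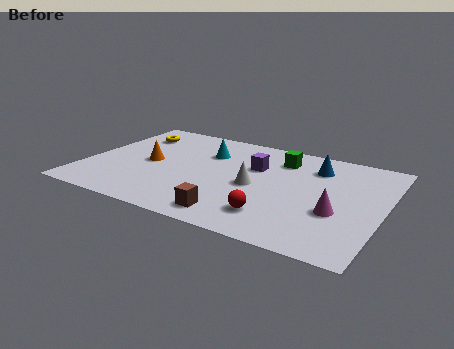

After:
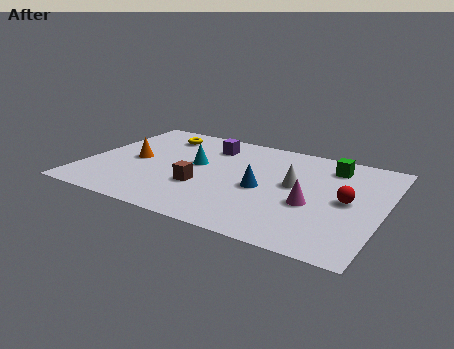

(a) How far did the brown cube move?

2.2

From (6.3, 1.1) to (4.8, 2.7), the brown cube covered √(1.5² + 1.6²) ≈ 2.2 units.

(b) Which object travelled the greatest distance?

the red sphere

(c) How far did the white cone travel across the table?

1.7

The white cone was near (6.8, 3.6) before and (8.3, 4.3) after, so it travelled √(1.5² + 0.7²) ≈ 1.7 units.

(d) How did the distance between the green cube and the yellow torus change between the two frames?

+0.9

Before: roughly 6.1 units apart; after: 7.0. That's 0.9 units further apart.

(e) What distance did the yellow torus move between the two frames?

1.1

The yellow torus moved from about (1.4, 6.0) to (2.5, 6.3), a distance of √(1.1² + 0.3²) ≈ 1.1.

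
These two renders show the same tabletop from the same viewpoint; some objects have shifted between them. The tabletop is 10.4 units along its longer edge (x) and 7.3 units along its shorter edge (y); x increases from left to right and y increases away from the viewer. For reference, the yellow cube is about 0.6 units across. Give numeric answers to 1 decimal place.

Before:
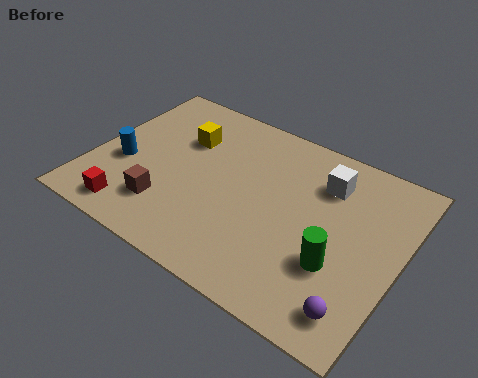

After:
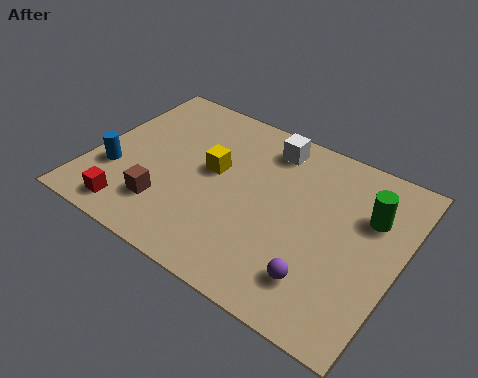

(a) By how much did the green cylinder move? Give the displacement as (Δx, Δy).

(0.7, 2.4)

The green cylinder started near (8.5, 2.5) and ended near (9.2, 4.9).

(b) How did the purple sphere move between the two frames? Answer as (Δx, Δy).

(-1.3, 0.4)

The purple sphere was at about (9.4, 1.2) and moved to about (8.1, 1.6).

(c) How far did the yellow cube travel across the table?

1.5

The yellow cube was near (2.8, 5.0) before and (4.0, 4.1) after, so it travelled √(1.2² + 0.9²) ≈ 1.5 units.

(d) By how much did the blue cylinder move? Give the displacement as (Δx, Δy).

(-0.2, -0.5)

The blue cylinder was at about (1.1, 2.9) and moved to about (0.9, 2.4).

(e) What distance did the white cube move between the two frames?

2.1

From (7.6, 5.5) to (5.6, 6.1), the white cube covered √(2.0² + 0.6²) ≈ 2.1 units.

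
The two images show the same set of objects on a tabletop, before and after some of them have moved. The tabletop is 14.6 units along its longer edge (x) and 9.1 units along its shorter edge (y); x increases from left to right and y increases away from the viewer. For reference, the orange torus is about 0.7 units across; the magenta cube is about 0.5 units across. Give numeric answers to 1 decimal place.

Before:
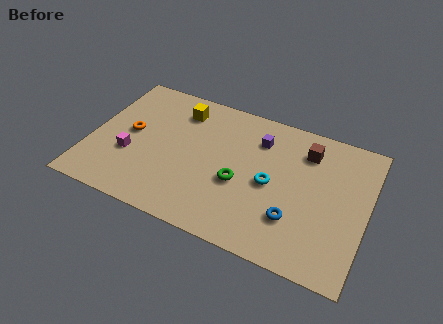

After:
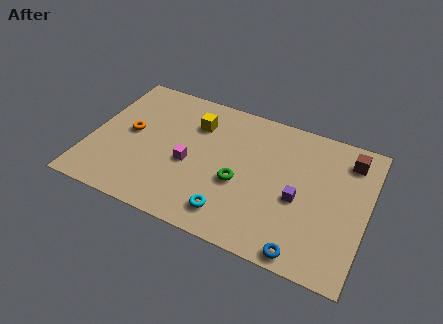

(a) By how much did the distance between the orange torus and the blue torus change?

+1.2

The distance was about 9.3 in the first image and 10.5 in the second, so they moved 1.2 units further apart.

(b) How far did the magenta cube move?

3.2

The magenta cube was near (2.2, 3.3) before and (5.3, 3.9) after, so it travelled √(3.1² + 0.6²) ≈ 3.2 units.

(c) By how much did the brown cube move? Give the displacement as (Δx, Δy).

(2.2, 0.3)

The brown cube was at about (11.2, 7.1) and moved to about (13.4, 7.4).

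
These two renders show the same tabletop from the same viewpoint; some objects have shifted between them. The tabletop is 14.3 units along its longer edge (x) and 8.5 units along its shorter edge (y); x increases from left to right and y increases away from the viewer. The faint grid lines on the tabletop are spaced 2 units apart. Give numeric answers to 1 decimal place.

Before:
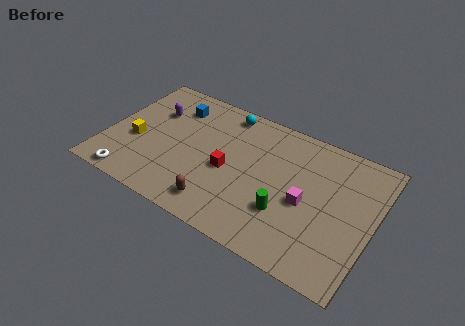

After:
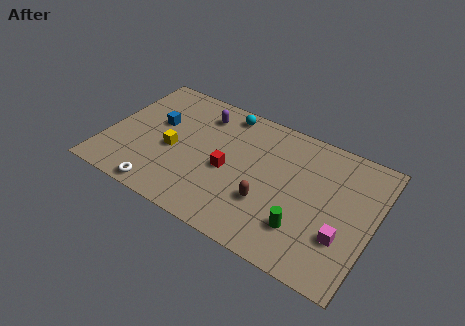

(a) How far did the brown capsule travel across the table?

2.8

The brown capsule moved from about (6.5, 1.4) to (8.9, 2.8), a distance of √(2.4² + 1.4²) ≈ 2.8.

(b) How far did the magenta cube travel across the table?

2.4

The magenta cube was near (10.8, 3.8) before and (12.9, 2.7) after, so it travelled √(2.1² + 1.1²) ≈ 2.4 units.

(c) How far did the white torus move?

1.7

The white torus was near (1.8, 0.8) before and (3.5, 0.8) after, so it travelled √(1.7² + 0.0²) ≈ 1.7 units.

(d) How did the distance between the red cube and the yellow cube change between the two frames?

-2.0

The distance was about 5.0 in the first image and 3.0 in the second, so they moved 2.0 units closer together.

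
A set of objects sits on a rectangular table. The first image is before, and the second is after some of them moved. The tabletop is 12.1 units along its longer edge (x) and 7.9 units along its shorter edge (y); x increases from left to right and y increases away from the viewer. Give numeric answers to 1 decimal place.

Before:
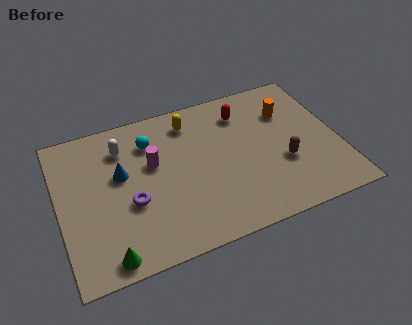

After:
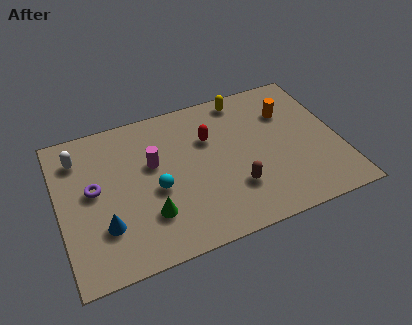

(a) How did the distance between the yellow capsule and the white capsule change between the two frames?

+4.3

They were about 3.0 units apart before and 7.3 after — 4.3 units further apart.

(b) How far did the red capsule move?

1.8

The red capsule was near (8.2, 6.2) before and (6.6, 5.3) after, so it travelled √(1.6² + 0.9²) ≈ 1.8 units.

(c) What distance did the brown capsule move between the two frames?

2.3

The brown capsule was near (9.6, 2.9) before and (7.4, 2.3) after, so it travelled √(2.2² + 0.6²) ≈ 2.3 units.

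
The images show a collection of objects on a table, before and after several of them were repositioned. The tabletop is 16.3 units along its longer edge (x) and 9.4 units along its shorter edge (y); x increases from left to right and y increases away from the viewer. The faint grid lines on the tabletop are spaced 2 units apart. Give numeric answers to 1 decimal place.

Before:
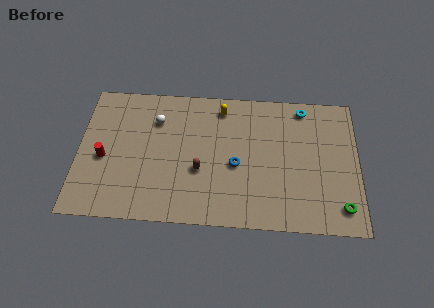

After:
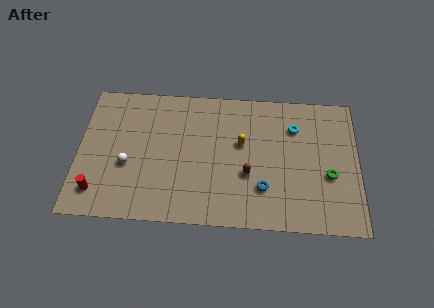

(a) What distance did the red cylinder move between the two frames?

2.3

From (1.5, 4.1) to (1.2, 1.8), the red cylinder covered √(0.3² + 2.3²) ≈ 2.3 units.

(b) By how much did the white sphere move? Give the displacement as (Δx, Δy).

(-1.6, -3.2)

From the two frames, the white sphere sits at roughly (4.5, 6.9) before and (2.9, 3.7) after.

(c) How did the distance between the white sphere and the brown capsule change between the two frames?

+2.8

The distance was about 4.2 in the first image and 7.0 in the second, so they moved 2.8 units further apart.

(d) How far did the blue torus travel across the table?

2.2

The blue torus was near (9.2, 4.1) before and (10.8, 2.6) after, so it travelled √(1.6² + 1.5²) ≈ 2.2 units.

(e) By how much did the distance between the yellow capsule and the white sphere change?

+2.9

Before: roughly 4.0 units apart; after: 6.9. That's 2.9 units further apart.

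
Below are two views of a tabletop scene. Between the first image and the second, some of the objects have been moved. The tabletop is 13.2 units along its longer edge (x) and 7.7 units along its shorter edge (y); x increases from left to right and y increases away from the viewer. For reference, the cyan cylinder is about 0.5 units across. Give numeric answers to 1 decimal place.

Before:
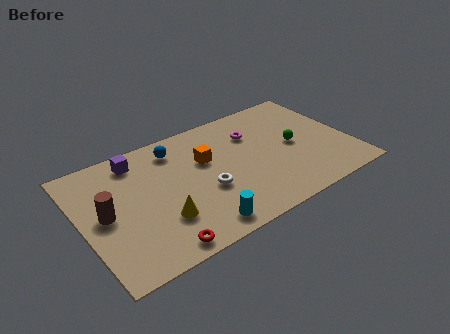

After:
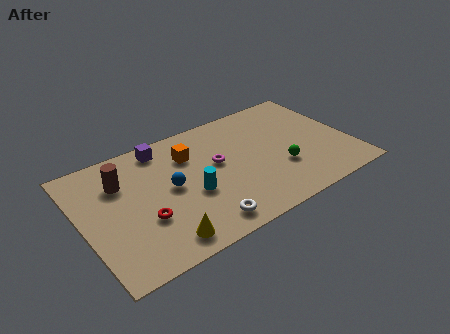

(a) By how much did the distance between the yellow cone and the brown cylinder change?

+1.6

Before: roughly 3.0 units apart; after: 4.6. That's 1.6 units further apart.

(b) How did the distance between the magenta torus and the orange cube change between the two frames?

-0.9

They were about 2.6 units apart before and 1.7 after — 0.9 units closer together.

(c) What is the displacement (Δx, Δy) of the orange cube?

(-0.7, 0.7)

The orange cube was at about (6.2, 4.9) and moved to about (5.5, 5.6).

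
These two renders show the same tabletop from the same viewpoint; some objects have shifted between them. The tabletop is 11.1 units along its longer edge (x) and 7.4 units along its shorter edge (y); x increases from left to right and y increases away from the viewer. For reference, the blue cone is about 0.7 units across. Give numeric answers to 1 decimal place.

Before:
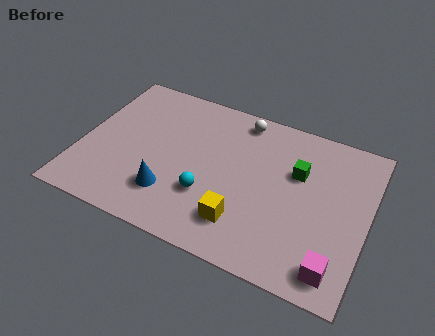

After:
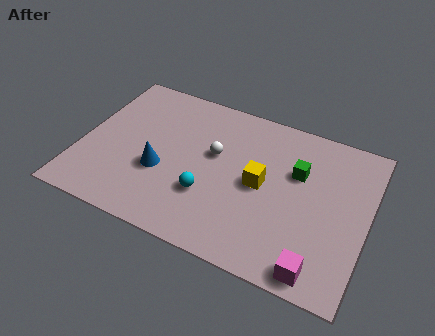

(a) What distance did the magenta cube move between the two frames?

0.7

From (10.1, 1.1) to (9.5, 0.8), the magenta cube covered √(0.6² + 0.3²) ≈ 0.7 units.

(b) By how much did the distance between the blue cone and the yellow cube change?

+1.1

Before: roughly 2.8 units apart; after: 3.9. That's 1.1 units further apart.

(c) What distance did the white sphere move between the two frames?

2.2

The white sphere was near (5.9, 6.5) before and (5.1, 4.4) after, so it travelled √(0.8² + 2.1²) ≈ 2.2 units.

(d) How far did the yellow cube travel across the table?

2.1

The yellow cube moved from about (6.5, 1.7) to (7.0, 3.7), a distance of √(0.5² + 2.0²) ≈ 2.1.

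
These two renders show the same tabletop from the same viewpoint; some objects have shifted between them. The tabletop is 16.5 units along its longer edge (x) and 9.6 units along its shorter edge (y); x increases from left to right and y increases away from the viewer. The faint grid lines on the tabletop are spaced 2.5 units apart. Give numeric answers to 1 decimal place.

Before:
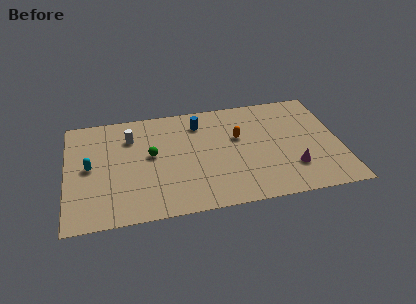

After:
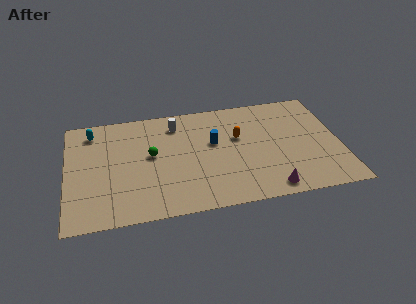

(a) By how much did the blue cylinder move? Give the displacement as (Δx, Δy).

(0.8, -1.9)

The blue cylinder started near (8.1, 7.6) and ended near (8.9, 5.7).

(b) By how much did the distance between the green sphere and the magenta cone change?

-0.7

Before: roughly 8.8 units apart; after: 8.1. That's 0.7 units closer together.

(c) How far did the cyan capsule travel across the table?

3.1

From (1.4, 4.9) to (1.6, 8.0), the cyan capsule covered √(0.2² + 3.1²) ≈ 3.1 units.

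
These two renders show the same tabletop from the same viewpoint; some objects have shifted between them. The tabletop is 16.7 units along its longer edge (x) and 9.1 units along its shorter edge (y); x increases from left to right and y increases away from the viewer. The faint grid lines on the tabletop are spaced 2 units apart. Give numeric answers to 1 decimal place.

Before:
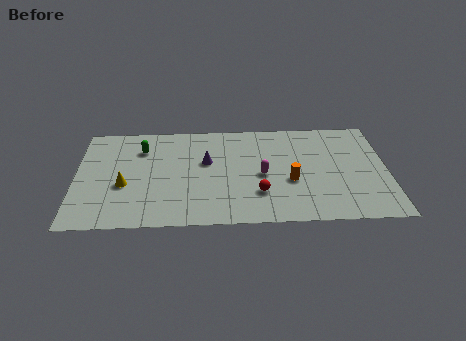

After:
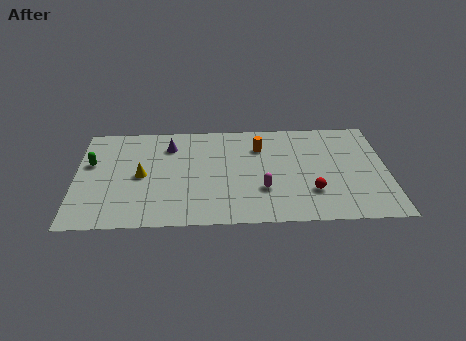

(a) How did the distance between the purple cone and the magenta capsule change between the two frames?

+3.2

They were about 3.3 units apart before and 6.5 after — 3.2 units further apart.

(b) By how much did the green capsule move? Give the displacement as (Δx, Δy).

(-2.7, -1.2)

The green capsule was at about (3.5, 6.8) and moved to about (0.8, 5.6).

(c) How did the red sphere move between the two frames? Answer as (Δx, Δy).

(2.8, 0.0)

The red sphere was at about (9.8, 2.6) and moved to about (12.6, 2.6).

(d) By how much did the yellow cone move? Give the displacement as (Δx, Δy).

(0.9, 0.8)

The yellow cone was at about (2.6, 3.6) and moved to about (3.5, 4.4).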